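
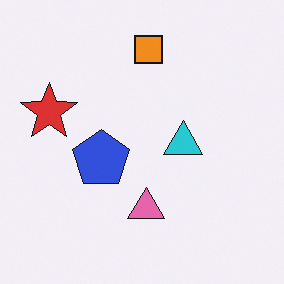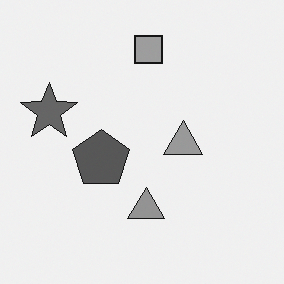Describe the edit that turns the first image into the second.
It was converted to grayscale.

All color is removed — every shape is now a shade of grey.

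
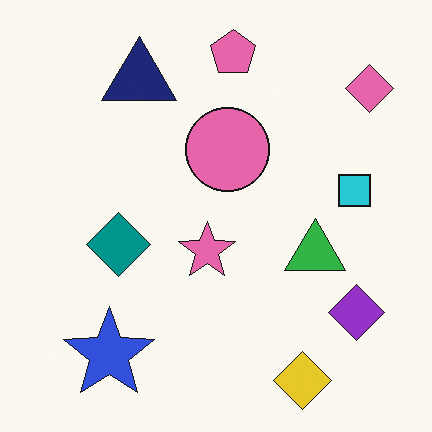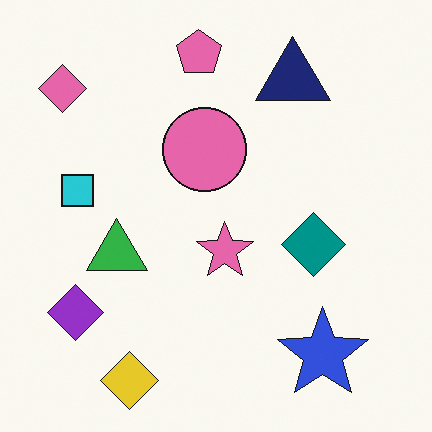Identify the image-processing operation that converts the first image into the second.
This is the original image flipped horizontally (left ↔ right).

The pink diamond is in the top-right of the first image and the top-left of the second — shapes on opposite sides of the vertical midline have swapped in a mirror flip.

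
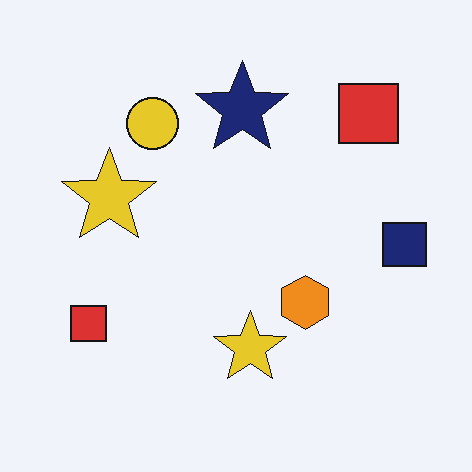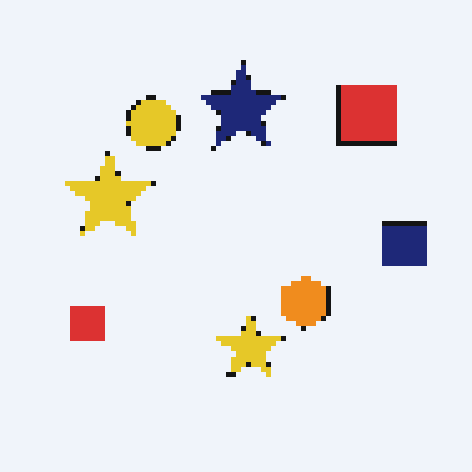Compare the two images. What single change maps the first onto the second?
This is the original image mildly pixelated.

Shapes are reduced to large square blocks; fine edges and outlines are lost — a downscale-then-upscale (mosaic) effect.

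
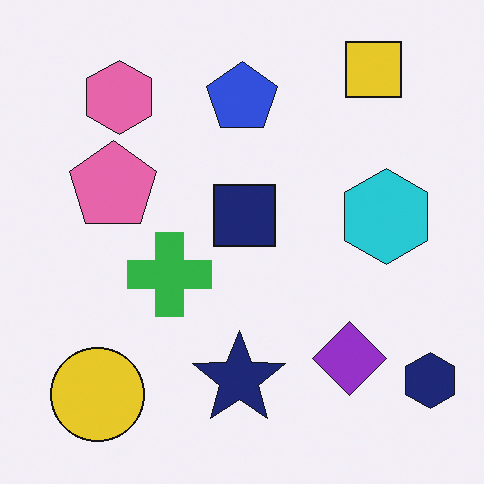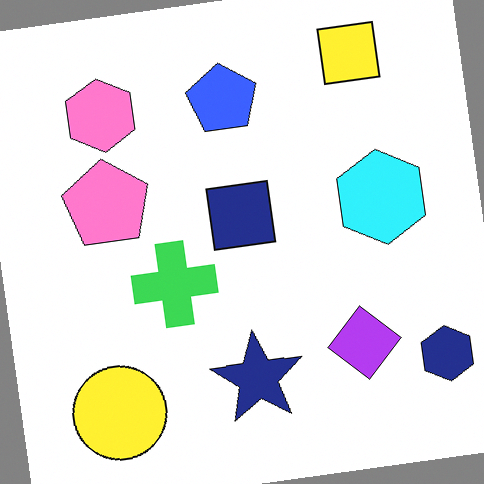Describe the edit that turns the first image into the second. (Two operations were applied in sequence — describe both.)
The second image is the first slightly brightened, then rotated counter-clockwise by a small amount.

Every pixel — background and shapes alike — is uniformly brightened. Every shape is tilted by the same angle and the image corners show triangular fill wedges — a whole-image rotation by a non-right angle.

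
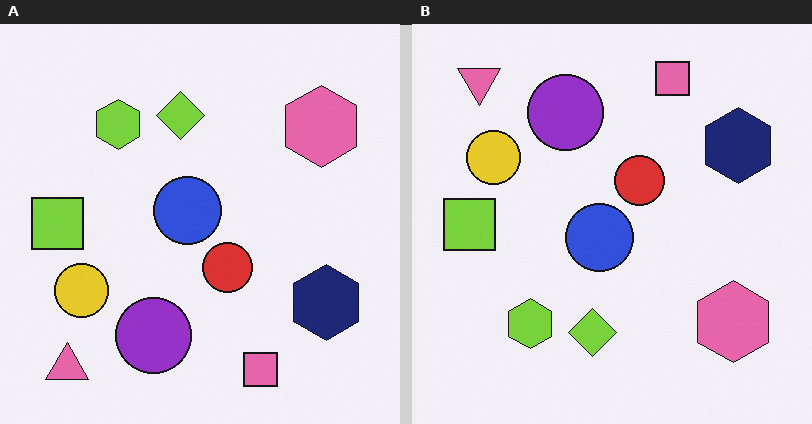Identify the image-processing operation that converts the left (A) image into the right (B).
The image was flipped vertically (top ↔ bottom).

The pink square is in the bottom of the left (A) image and the top of the right (B) — shapes on opposite sides of the horizontal midline have swapped in a mirror flip.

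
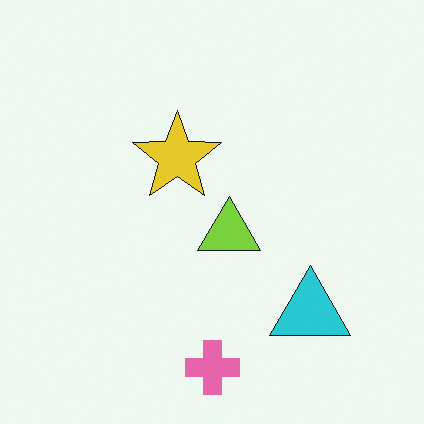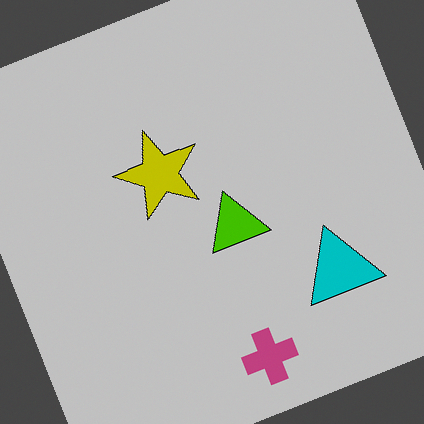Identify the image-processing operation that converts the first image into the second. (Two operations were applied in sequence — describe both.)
Heavily posterized to just a handful of flat colors, then rotated counter-clockwise by a moderate amount.

Each flat color has snapped to a coarser quantized level — most visibly, the near-white background has dropped to a flat grey. Every shape is tilted by the same angle and the image corners show triangular fill wedges — a whole-image rotation by a non-right angle.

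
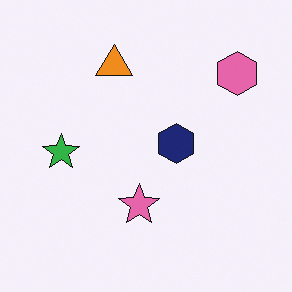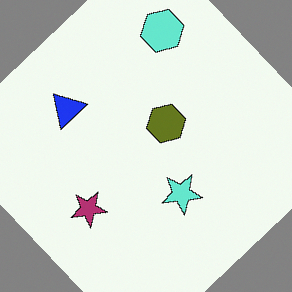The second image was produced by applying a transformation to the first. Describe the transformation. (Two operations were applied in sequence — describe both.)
This is the original image hue-shifted through roughly half the color wheel, then rotated counter-clockwise by a large amount — several tens of degrees.

Every shape's color has rotated by the same amount around the hue wheel — a uniform hue shift. Every shape is tilted by the same angle and the image corners show triangular fill wedges — a whole-image rotation by a non-right angle.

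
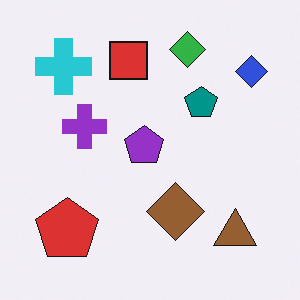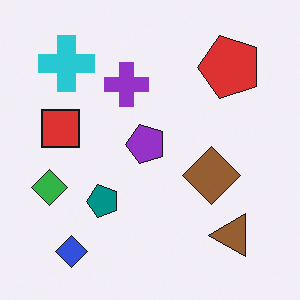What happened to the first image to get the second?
The second image is the first transposed (reflected across the top-left ↔ bottom-right diagonal).

Shapes have swapped their row and column positions — what was in the top-right is now in the bottom-left — a diagonal reflection.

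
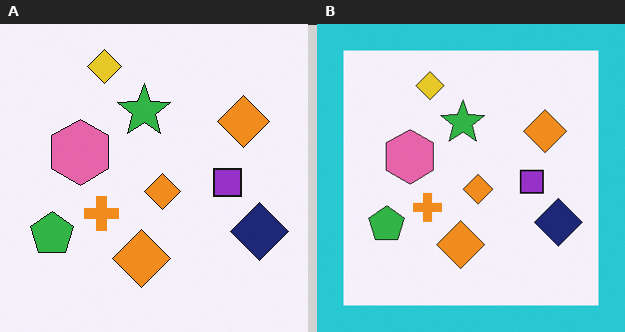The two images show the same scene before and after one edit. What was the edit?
This is the original image framed with a cyan border.

A solid cyan frame runs around the edge of the right (B) image, with the content slightly shrunk inside it.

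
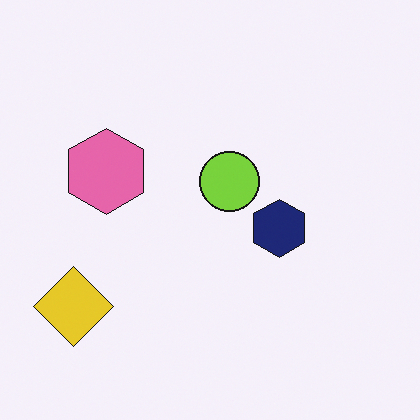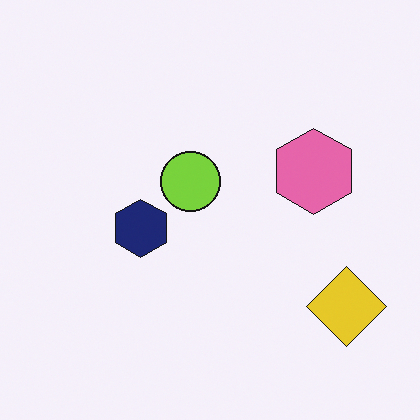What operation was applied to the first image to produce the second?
It was flipped horizontally (left ↔ right).

The yellow diamond is in the bottom-left of the first image and the bottom-right of the second — shapes on opposite sides of the vertical midline have swapped in a mirror flip.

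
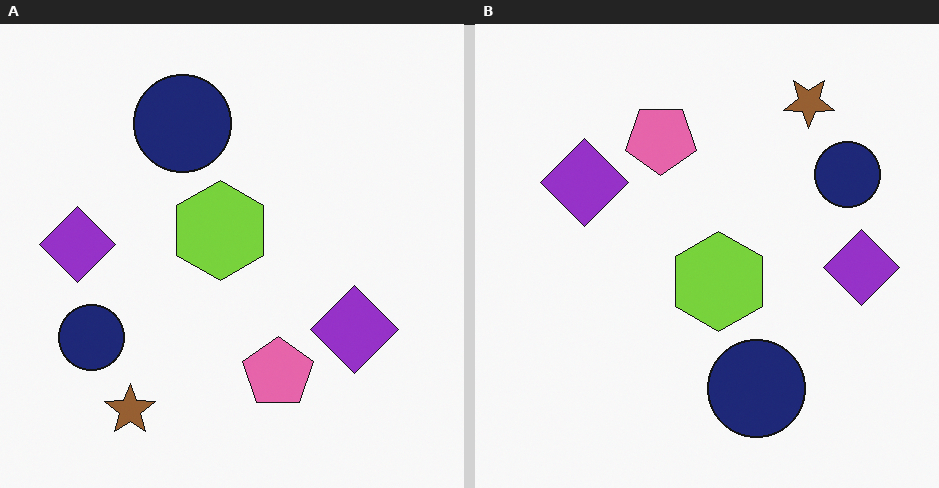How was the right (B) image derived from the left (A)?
The right (B) image is the left (A) rotated 180°.

The brown star sits in the bottom-left of the left (A) image and the top-right of the right (B) — consistent with a whole-image 180° rotation.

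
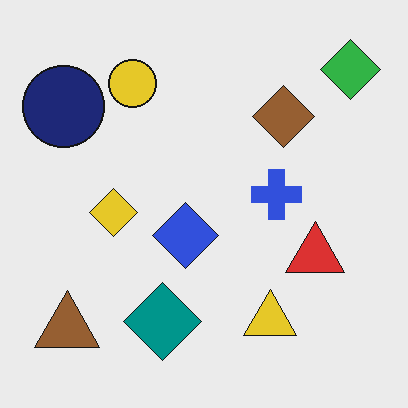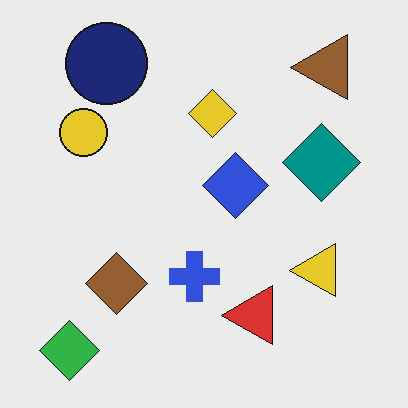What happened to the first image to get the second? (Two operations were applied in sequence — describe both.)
This is the original image JPEG-compressed with visible artifacts, then transposed (reflected across the top-left ↔ bottom-right diagonal).

Blocky 8×8 compression artifacts appear around shape edges and the flat background shows ringing — characteristic JPEG degradation. Shapes have swapped their row and column positions — what was in the top-right is now in the bottom-left — a diagonal reflection.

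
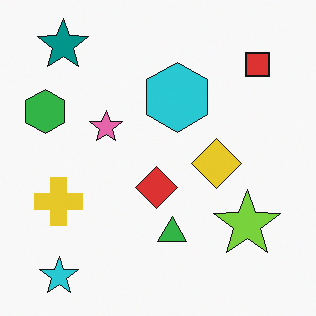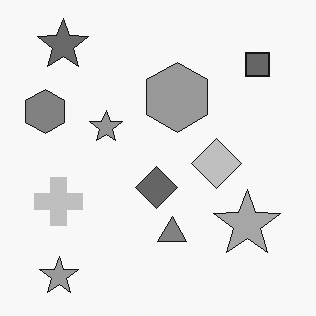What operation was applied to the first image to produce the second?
Converted to grayscale.

All color is removed — every shape is now a shade of grey.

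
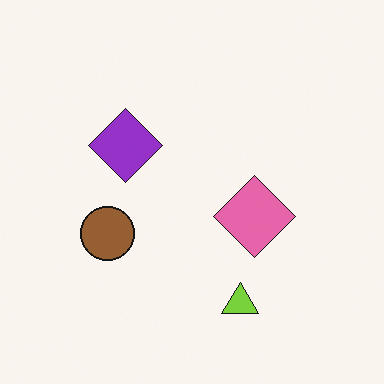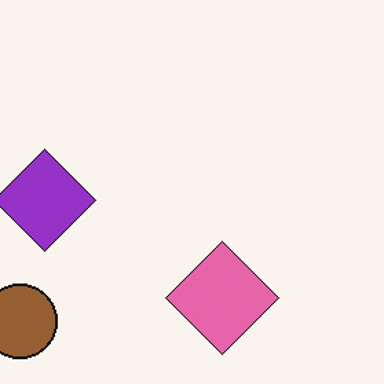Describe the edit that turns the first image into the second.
The transformation is: cropped slightly and scaled back up.

The visible shapes are larger and the field of view is narrower; shapes near the original edges may be partly or wholly outside the frame — a crop-and-rescale.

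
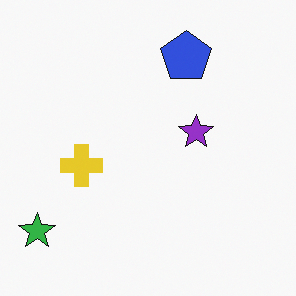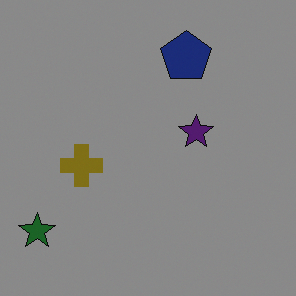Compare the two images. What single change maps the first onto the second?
The transformation is: darkened a lot.

Every pixel — background and shapes alike — is uniformly darkened.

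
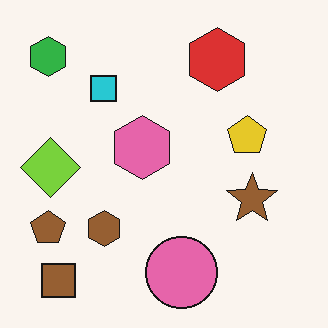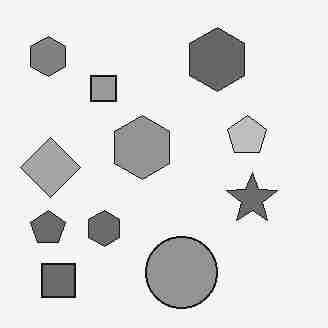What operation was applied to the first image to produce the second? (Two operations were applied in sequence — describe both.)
Converted to grayscale, then degraded with heavy JPEG compression.

All color is removed — every shape is now a shade of grey. Blocky 8×8 compression artifacts appear around shape edges and the flat background shows ringing — characteristic JPEG degradation.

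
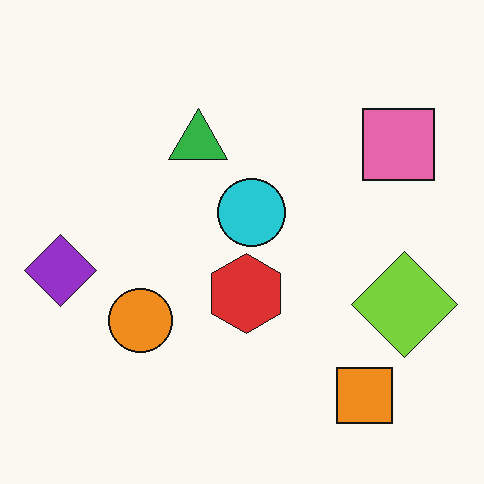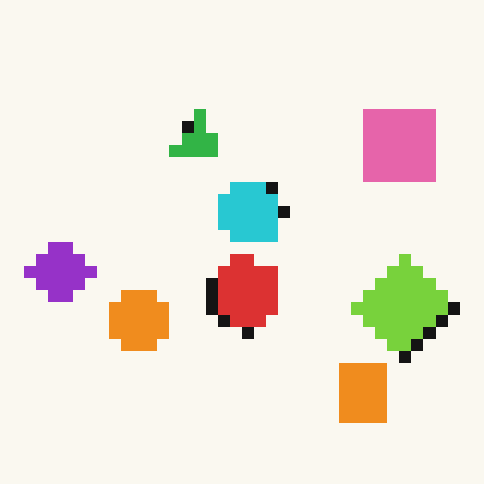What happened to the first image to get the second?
The image was coarsely pixelated.

Shapes are reduced to large square blocks; fine edges and outlines are lost — a downscale-then-upscale (mosaic) effect.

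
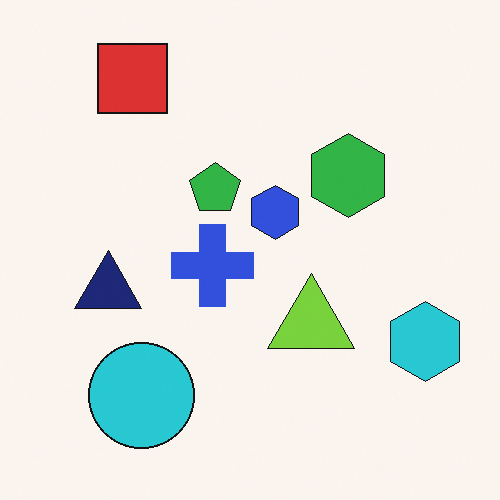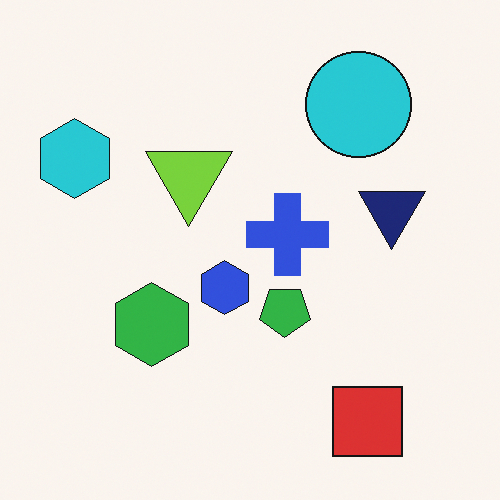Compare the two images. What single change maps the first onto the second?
The transformation is: rotated 180°.

The red square sits in the top-left of the first image and the bottom-right of the second — consistent with a whole-image 180° rotation.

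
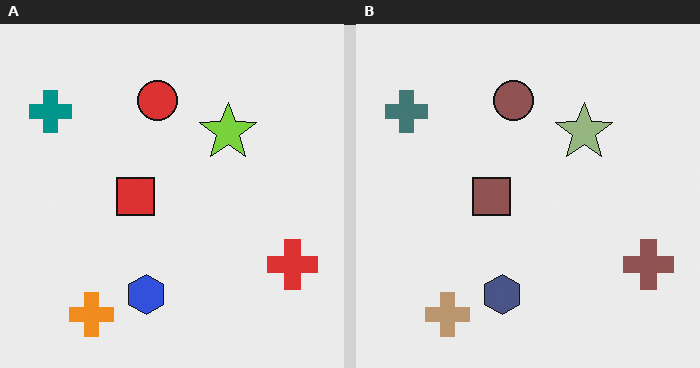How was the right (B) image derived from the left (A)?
Made much more muted (saturation change).

All colors are more muted and greyish — a global saturation change.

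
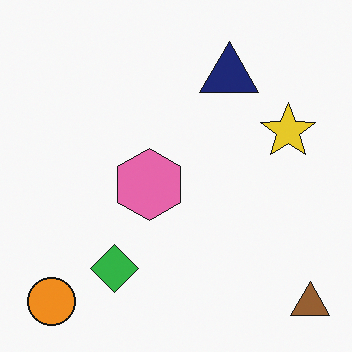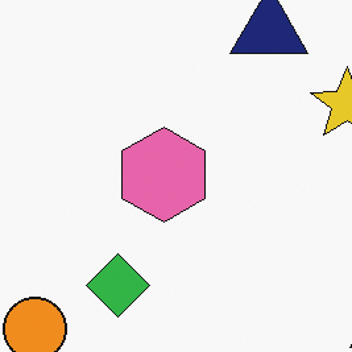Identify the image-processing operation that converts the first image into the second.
It was cropped slightly and scaled back up.

The visible shapes are larger and the field of view is narrower; shapes near the original edges may be partly or wholly outside the frame — a crop-and-rescale.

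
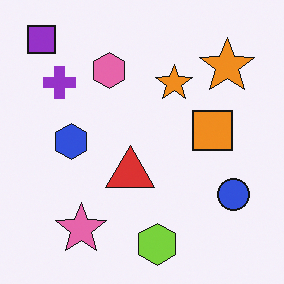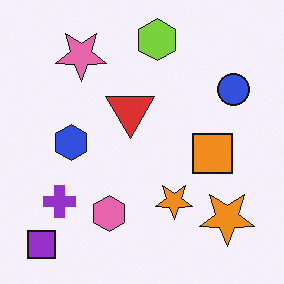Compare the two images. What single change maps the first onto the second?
The transformation is: flipped vertically (top ↔ bottom).

The purple square is in the top-left of the first image and the bottom-left of the second — shapes on opposite sides of the horizontal midline have swapped in a mirror flip.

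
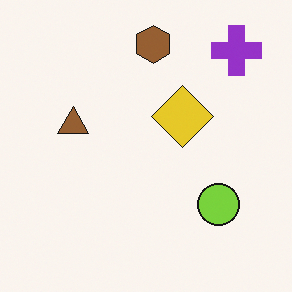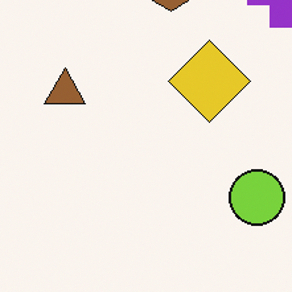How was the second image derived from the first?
This is the original image cropped to a modestly smaller region and rescaled.

The visible shapes are larger and the field of view is narrower; shapes near the original edges may be partly or wholly outside the frame — a crop-and-rescale.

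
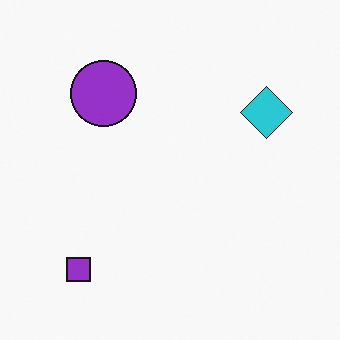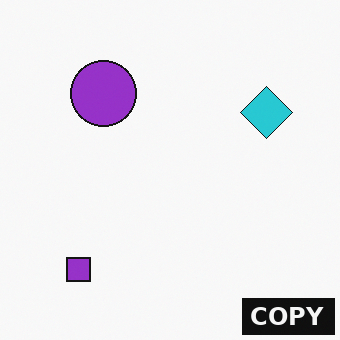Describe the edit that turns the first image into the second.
The second image is the first watermarked with the text "COPY" in the lower-right corner.

A dark label reading "COPY" appears in the lower-right corner.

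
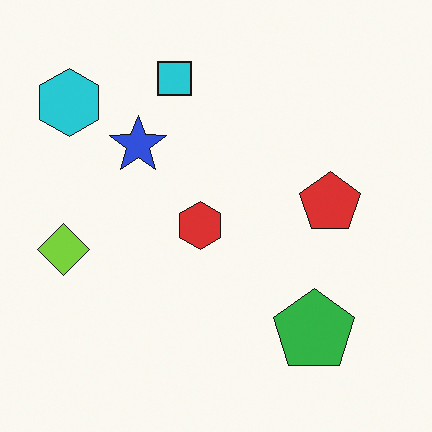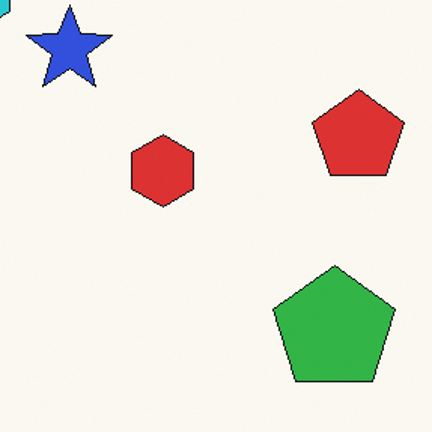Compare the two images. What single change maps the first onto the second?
It was cropped to a modestly smaller region and rescaled.

The visible shapes are larger and the field of view is narrower; shapes near the original edges may be partly or wholly outside the frame — a crop-and-rescale.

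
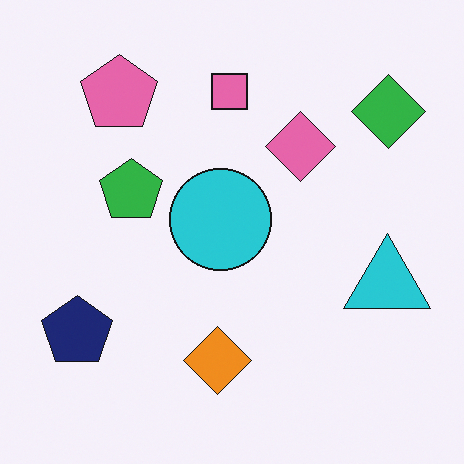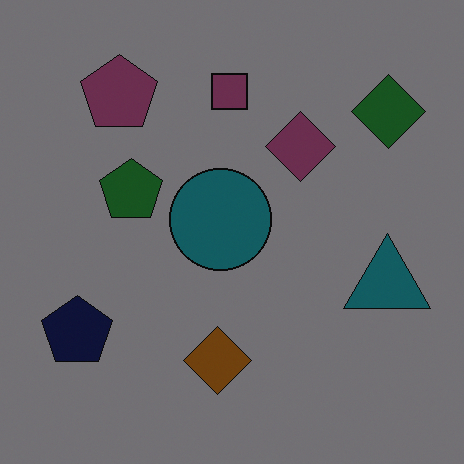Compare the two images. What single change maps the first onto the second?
This is the original image substantially darkened.

Every pixel — background and shapes alike — is uniformly darkened.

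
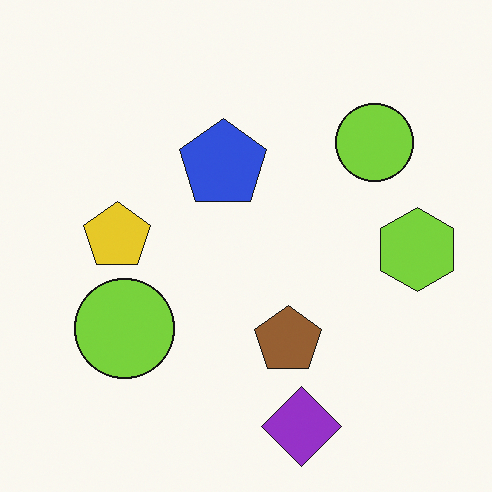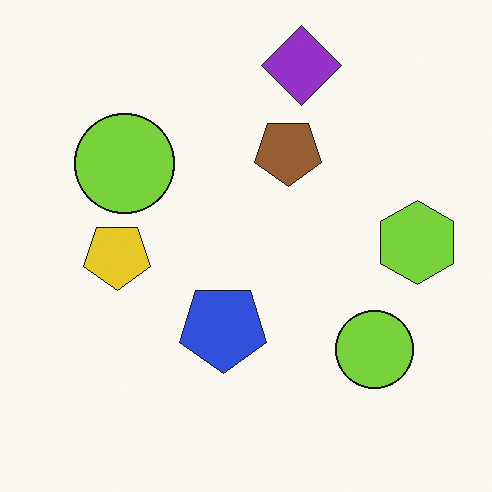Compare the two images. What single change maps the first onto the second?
It was flipped vertically (top ↔ bottom).

The purple diamond is in the bottom of the first image and the top of the second — shapes on opposite sides of the horizontal midline have swapped in a mirror flip.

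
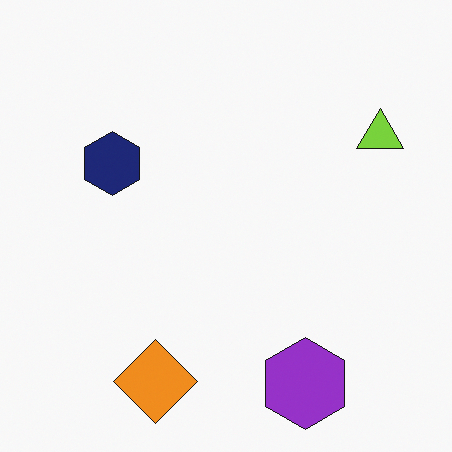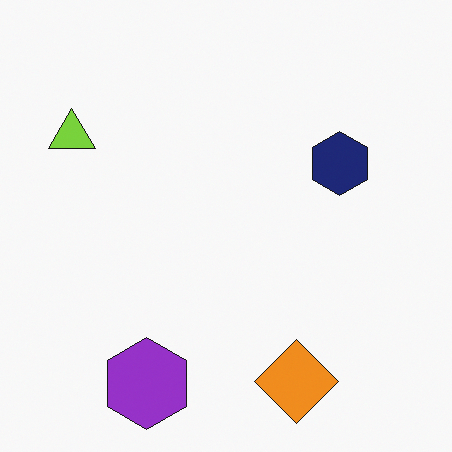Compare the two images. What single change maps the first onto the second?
This is the original image flipped horizontally (left ↔ right).

The lime triangle is in the top-right of the first image and the top-left of the second — shapes on opposite sides of the vertical midline have swapped in a mirror flip.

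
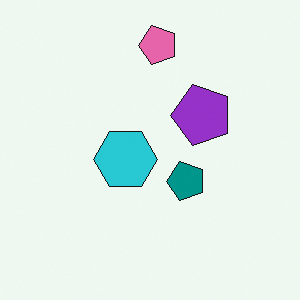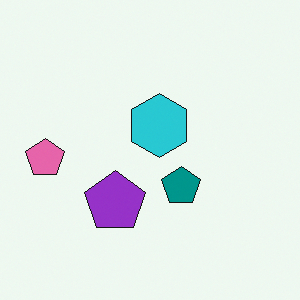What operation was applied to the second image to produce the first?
This is the original image transposed (reflected across the top-left ↔ bottom-right diagonal).

Shapes have swapped their row and column positions — what was in the top-right is now in the bottom-left — a diagonal reflection.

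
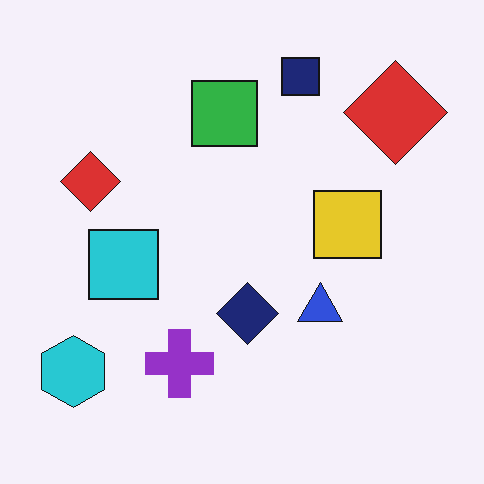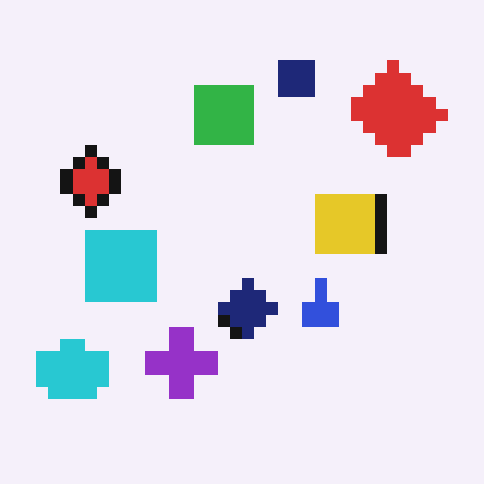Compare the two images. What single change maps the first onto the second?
This is the original image heavily pixelated into large blocks.

Shapes are reduced to large square blocks; fine edges and outlines are lost — a downscale-then-upscale (mosaic) effect.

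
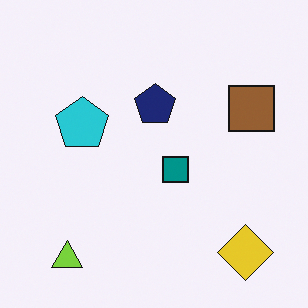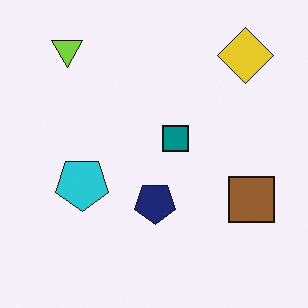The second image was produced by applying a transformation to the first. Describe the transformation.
It was flipped vertically (top ↔ bottom).

The lime triangle is in the bottom-left of the first image and the top-left of the second — shapes on opposite sides of the horizontal midline have swapped in a mirror flip.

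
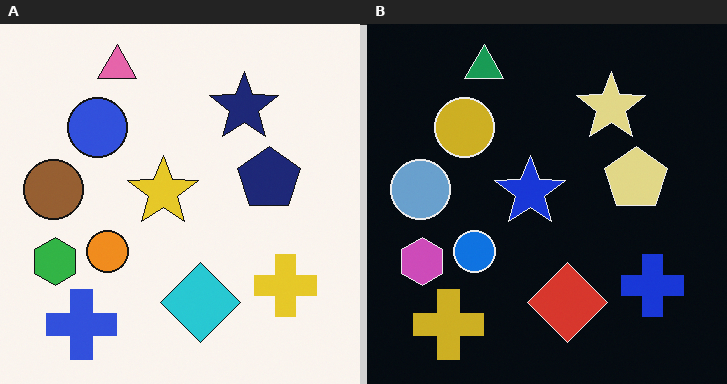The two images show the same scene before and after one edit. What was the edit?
This is the original image color-inverted (negative).

The light background has become dark and every shape's color is its complement — a photographic negative.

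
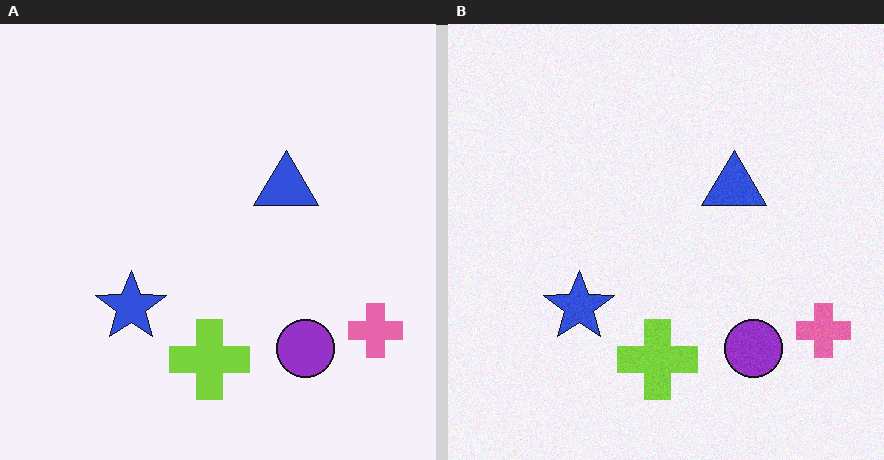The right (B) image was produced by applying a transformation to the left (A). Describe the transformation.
The right (B) image is the left (A) degraded with subtle gaussian noise.

Random speckle covers the whole image, including the flat background.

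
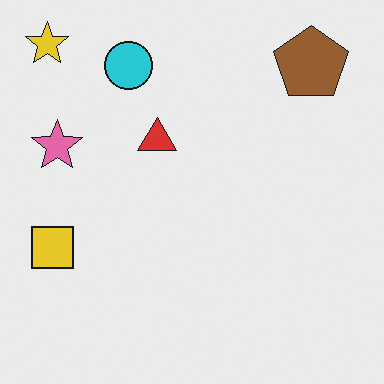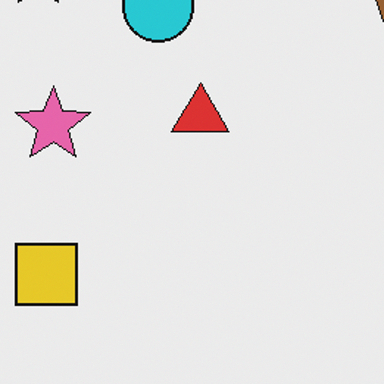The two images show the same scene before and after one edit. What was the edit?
This is the original image cropped to a modestly smaller region and rescaled.

The visible shapes are larger and the field of view is narrower; shapes near the original edges may be partly or wholly outside the frame — a crop-and-rescale.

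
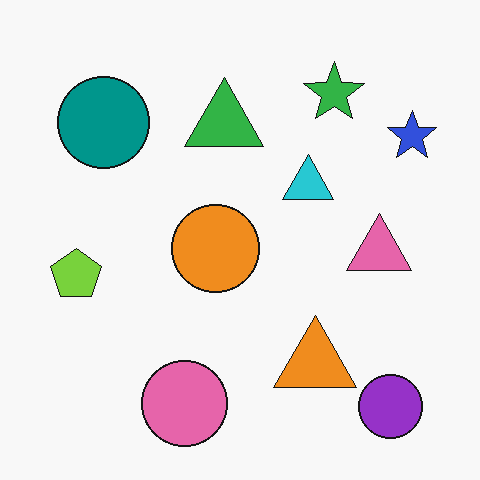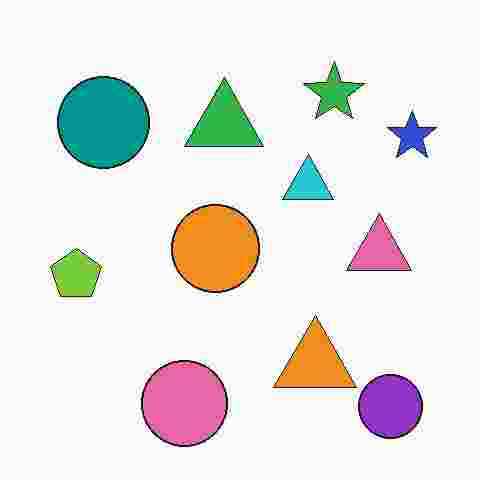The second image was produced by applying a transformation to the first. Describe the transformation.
Degraded with heavy JPEG compression.

Blocky 8×8 compression artifacts appear around shape edges and the flat background shows ringing — characteristic JPEG degradation.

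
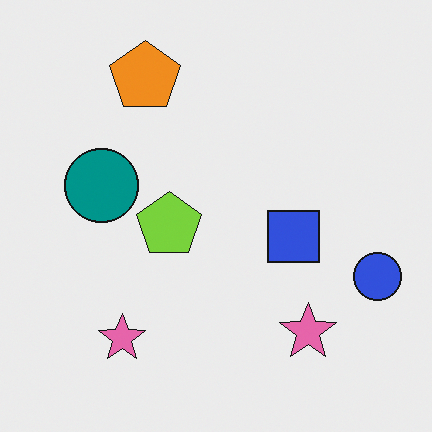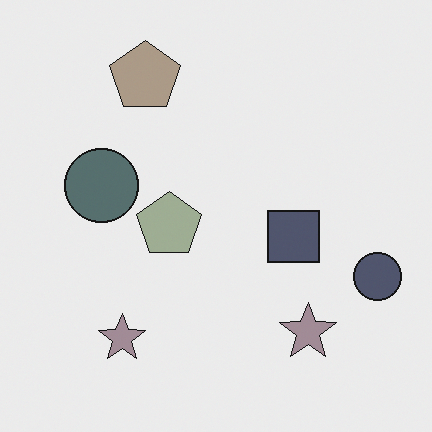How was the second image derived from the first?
It was made much more muted (saturation change).

All colors are more muted and greyish — a global saturation change.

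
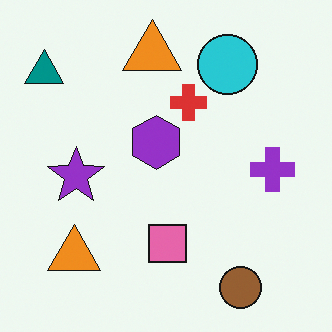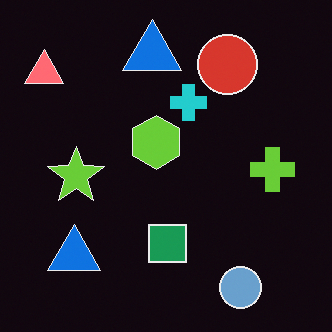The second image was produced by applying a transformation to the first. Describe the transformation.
The second image is the first color-inverted (negative).

The light background has become dark and every shape's color is its complement — a photographic negative.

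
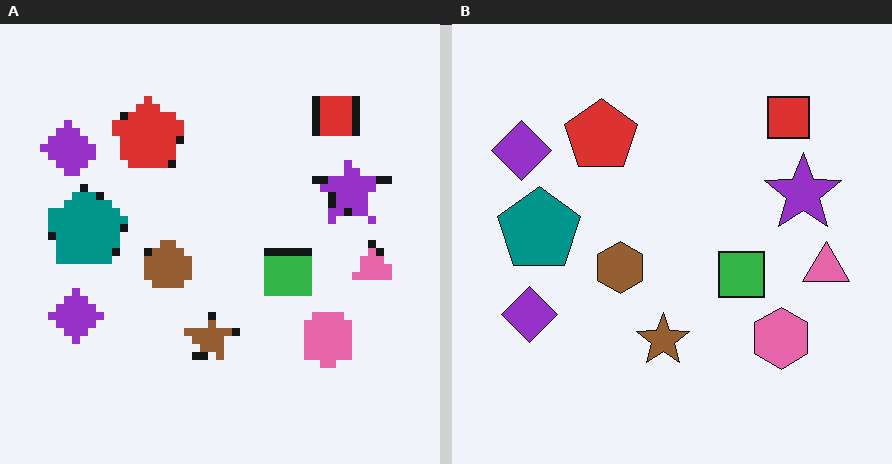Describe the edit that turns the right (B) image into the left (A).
The image was pixelated into visible square blocks.

Shapes are reduced to large square blocks; fine edges and outlines are lost — a downscale-then-upscale (mosaic) effect.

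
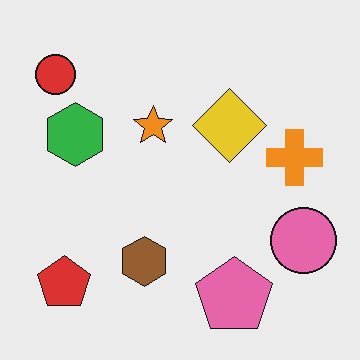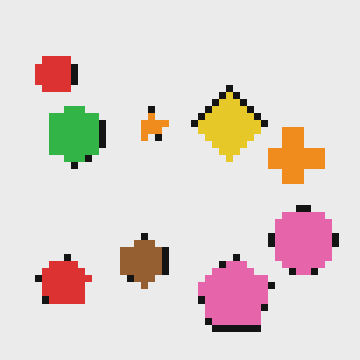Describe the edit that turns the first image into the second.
The transformation is: moderately pixelated.

Shapes are reduced to large square blocks; fine edges and outlines are lost — a downscale-then-upscale (mosaic) effect.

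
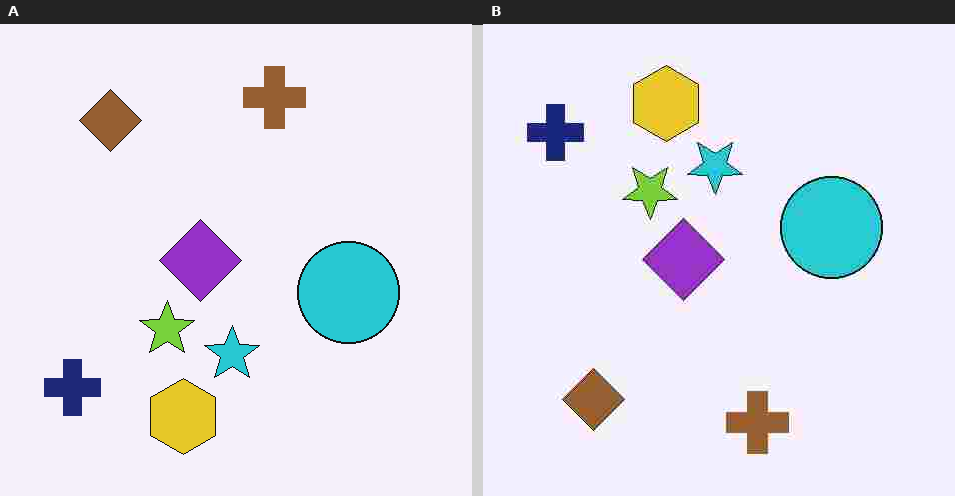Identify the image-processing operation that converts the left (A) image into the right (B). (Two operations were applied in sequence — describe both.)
The image was flipped vertically (top ↔ bottom), then heavily JPEG-compressed with obvious blocking artifacts.

The brown cross is in the top of the left (A) image and the bottom of the right (B) — shapes on opposite sides of the horizontal midline have swapped in a mirror flip. Blocky 8×8 compression artifacts appear around shape edges and the flat background shows ringing — characteristic JPEG degradation.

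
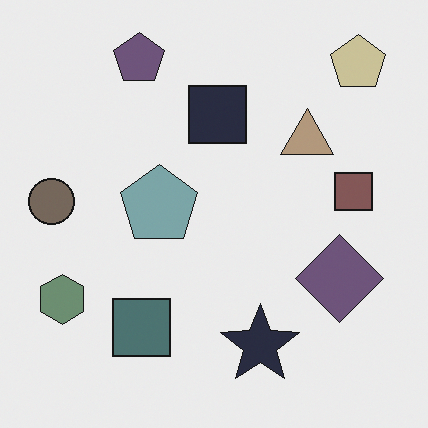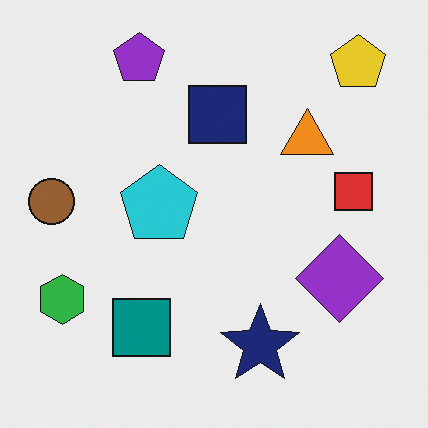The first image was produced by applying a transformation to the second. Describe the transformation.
It was made much more muted (saturation change).

All colors are more muted and greyish — a global saturation change.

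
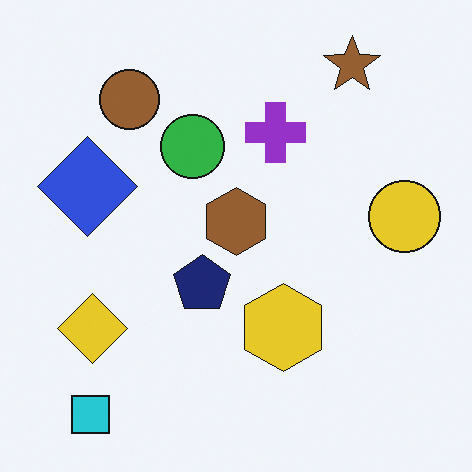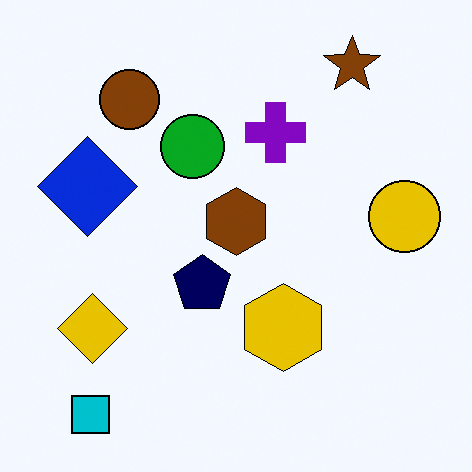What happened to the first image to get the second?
The second image is the first given slightly increased contrast.

Tones are pushed away from mid-grey across the whole image — a global contrast change.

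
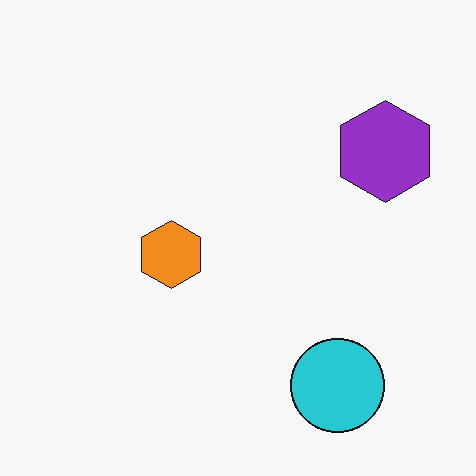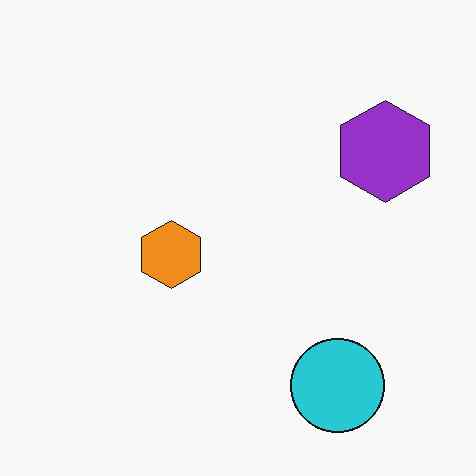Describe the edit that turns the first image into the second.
The second image is the first given moderate JPEG compression.

Blocky 8×8 compression artifacts appear around shape edges and the flat background shows ringing — characteristic JPEG degradation.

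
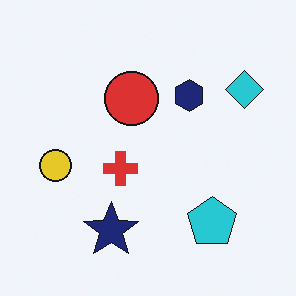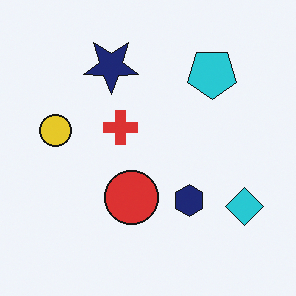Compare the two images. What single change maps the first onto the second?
The transformation is: flipped vertically (top ↔ bottom).

The navy star is in the bottom of the first image and the top of the second — shapes on opposite sides of the horizontal midline have swapped in a mirror flip.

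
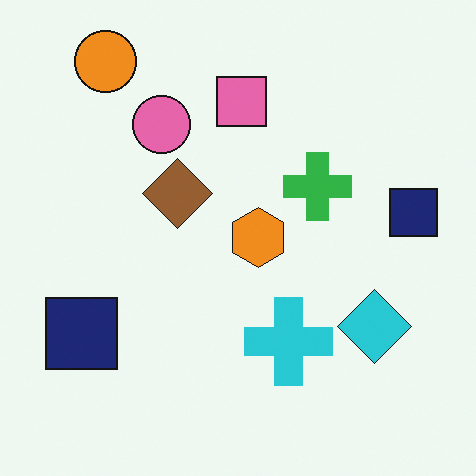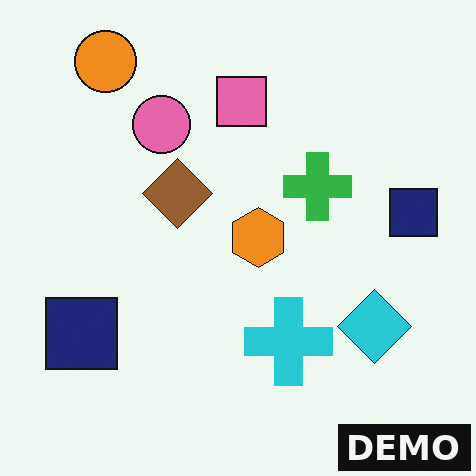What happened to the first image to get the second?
It was watermarked with the text "DEMO" in the lower-right corner.

A dark label reading "DEMO" appears in the lower-right corner.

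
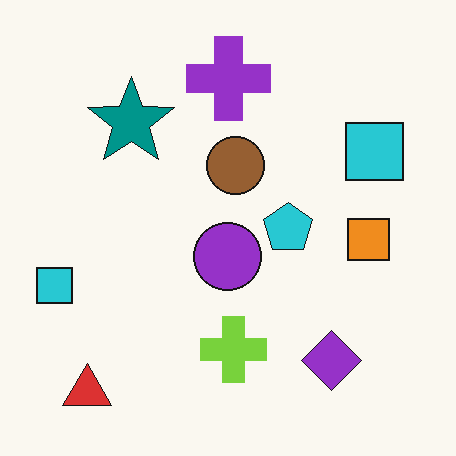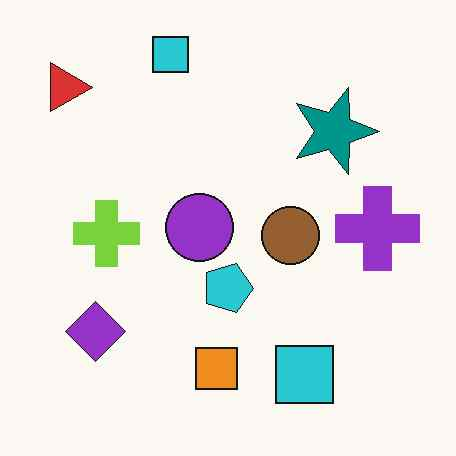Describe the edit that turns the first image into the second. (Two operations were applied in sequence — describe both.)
It was rotated 90° clockwise, then JPEG-compressed with visible artifacts.

The red triangle sits in the bottom-left of the first image and the top-left of the second — consistent with a whole-image 90° clockwise rotation. Blocky 8×8 compression artifacts appear around shape edges and the flat background shows ringing — characteristic JPEG degradation.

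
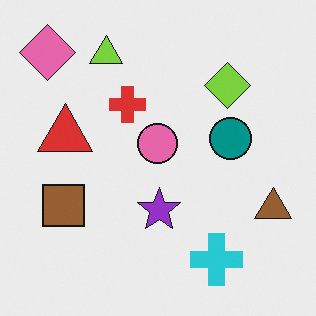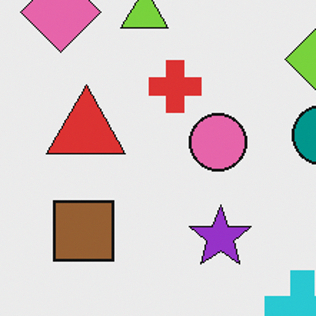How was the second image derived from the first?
The second image is the first cropped slightly and scaled back up.

The visible shapes are larger and the field of view is narrower; shapes near the original edges may be partly or wholly outside the frame — a crop-and-rescale.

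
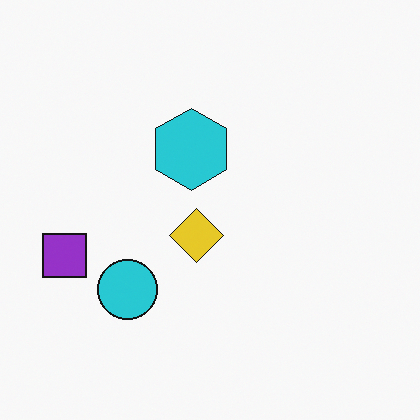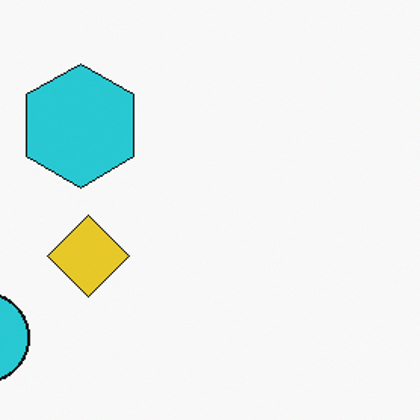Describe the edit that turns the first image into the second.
This is the original image cropped slightly and scaled back up.

The visible shapes are larger and the field of view is narrower; shapes near the original edges may be partly or wholly outside the frame — a crop-and-rescale.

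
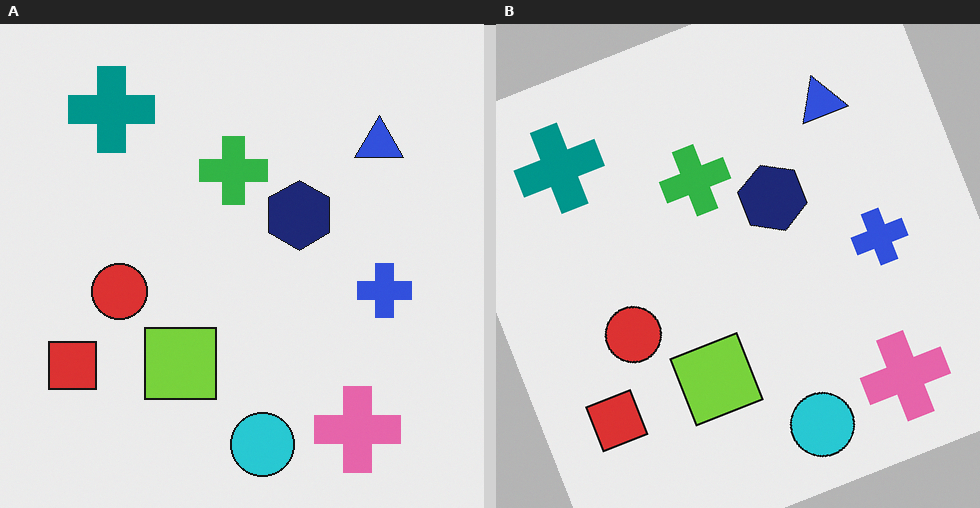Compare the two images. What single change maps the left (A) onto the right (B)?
This is the original image rotated counter-clockwise by a clearly visible amount.

Every shape is tilted by the same angle and the image corners show triangular fill wedges — a whole-image rotation by a non-right angle.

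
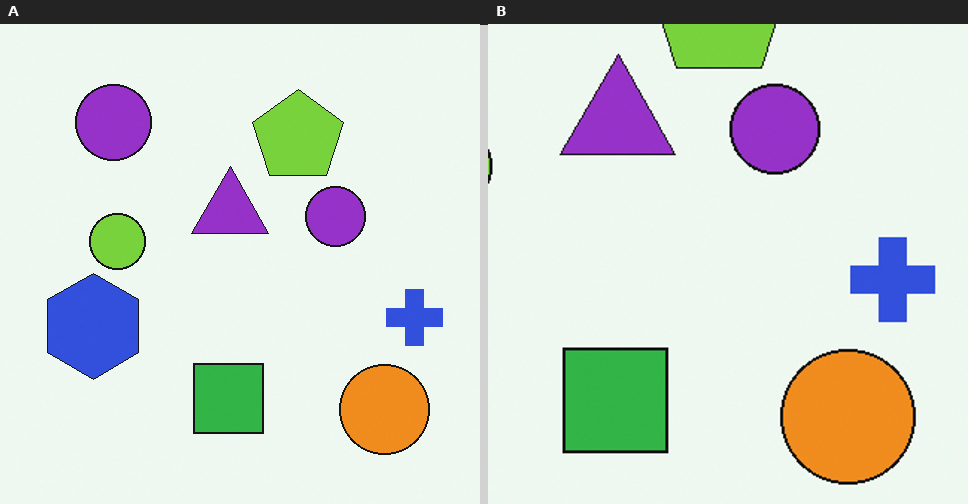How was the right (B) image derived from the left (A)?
The image was cropped slightly and scaled back up.

The visible shapes are larger and the field of view is narrower; shapes near the original edges may be partly or wholly outside the frame — a crop-and-rescale.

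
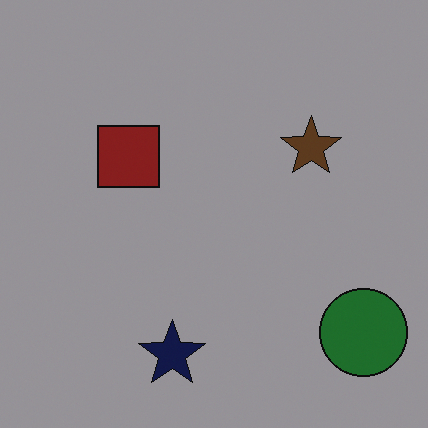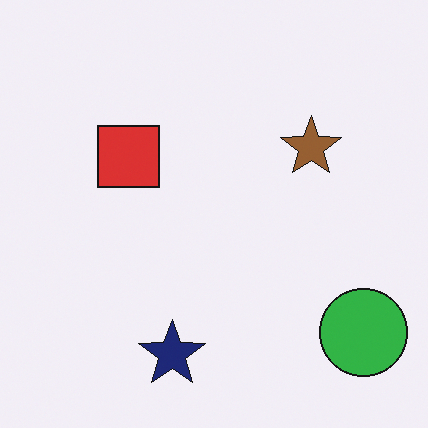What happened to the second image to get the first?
The image was darkened a lot.

Every pixel — background and shapes alike — is uniformly darkened.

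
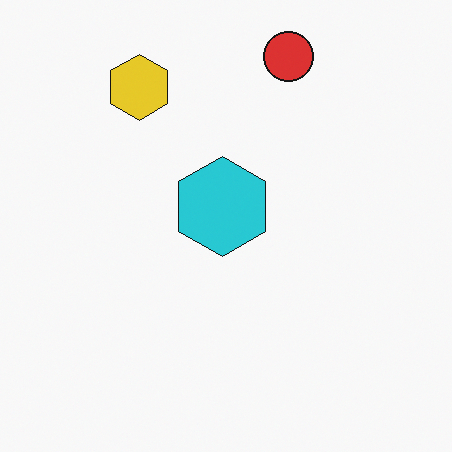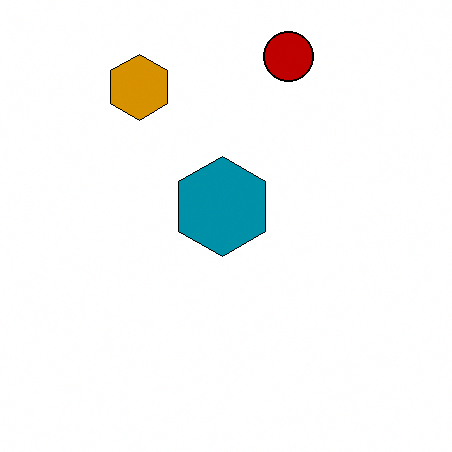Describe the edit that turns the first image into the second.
It was boosted in contrast.

Tones are pushed away from mid-grey across the whole image — a global contrast change.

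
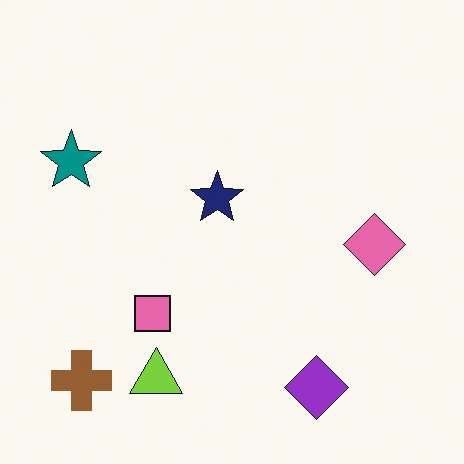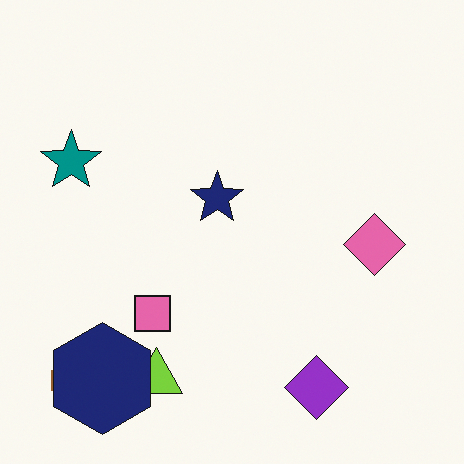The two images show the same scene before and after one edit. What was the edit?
This is the original image overlaid with an additional navy hexagon.

A navy hexagon appears in the second image that is absent from the first.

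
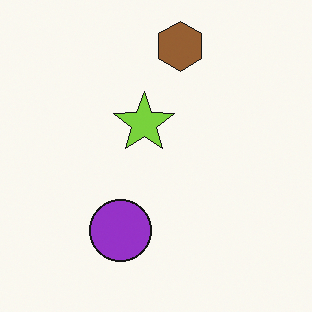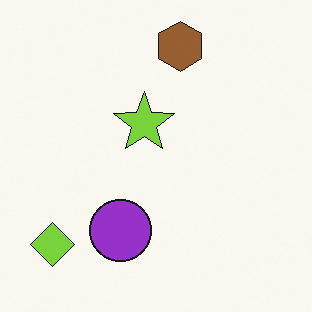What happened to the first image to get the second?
The transformation is: overlaid with an additional lime diamond.

A lime diamond appears in the second image that is absent from the first.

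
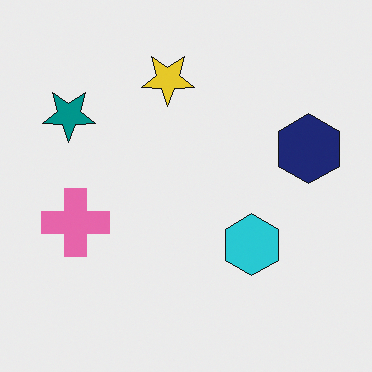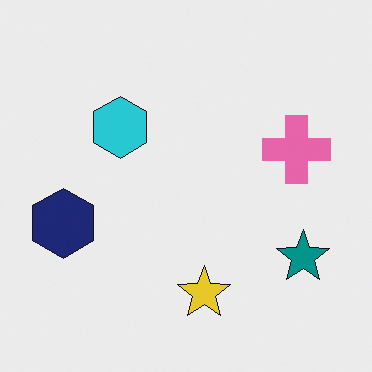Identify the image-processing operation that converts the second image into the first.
This is the original image rotated 180°.

The teal star sits in the bottom-right of the second image and the top-left of the first — consistent with a whole-image 180° rotation.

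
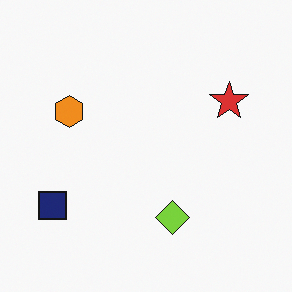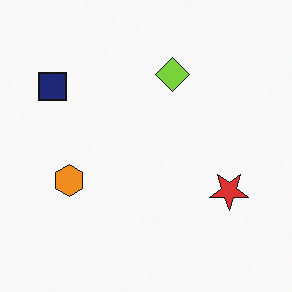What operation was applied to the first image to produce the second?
This is the original image flipped vertically (top ↔ bottom).

The lime diamond is in the bottom of the first image and the top of the second — shapes on opposite sides of the horizontal midline have swapped in a mirror flip.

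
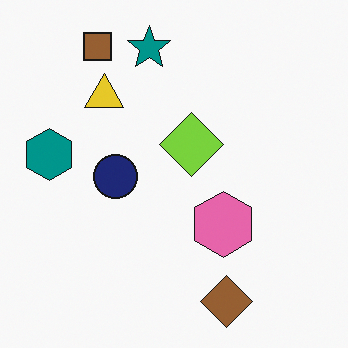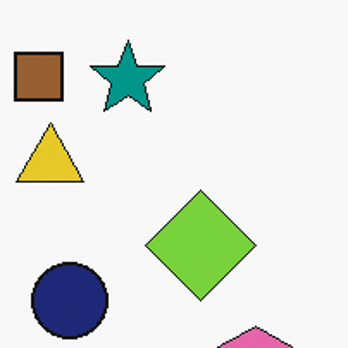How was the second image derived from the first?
The transformation is: cropped tightly and scaled back up.

The visible shapes are larger and the field of view is narrower; shapes near the original edges may be partly or wholly outside the frame — a crop-and-rescale.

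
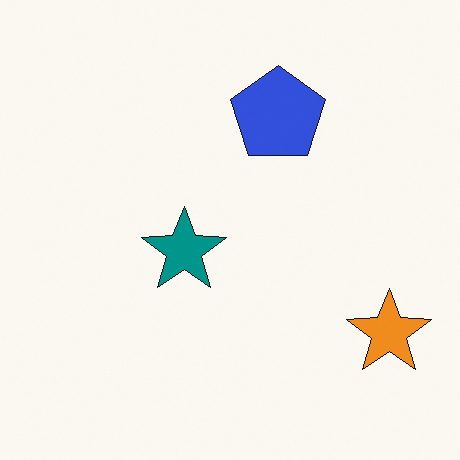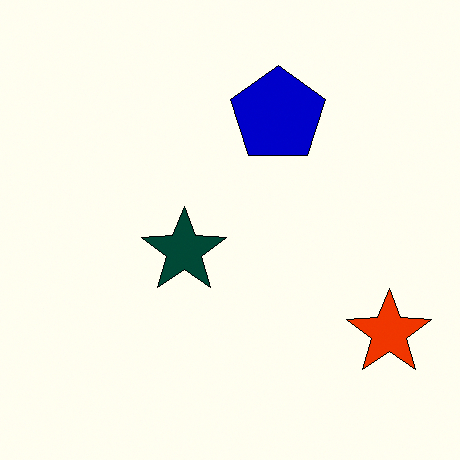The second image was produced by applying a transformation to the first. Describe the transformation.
The second image is the first boosted in contrast.

Tones are pushed away from mid-grey across the whole image — a global contrast change.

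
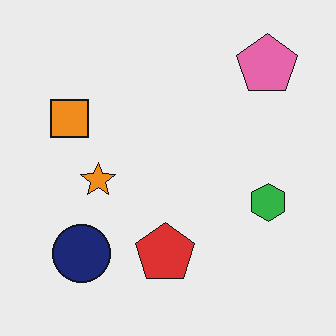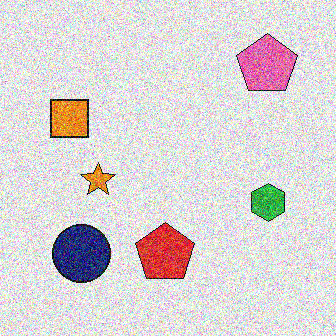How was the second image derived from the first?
The second image is the first degraded with strong gaussian noise.

Random speckle covers the whole image, including the flat background.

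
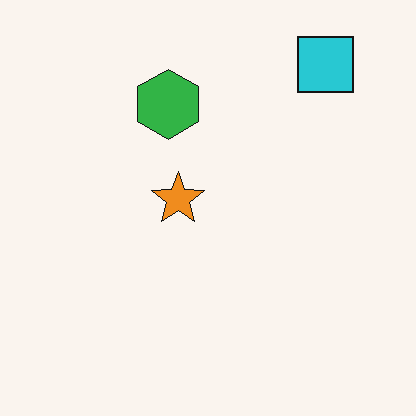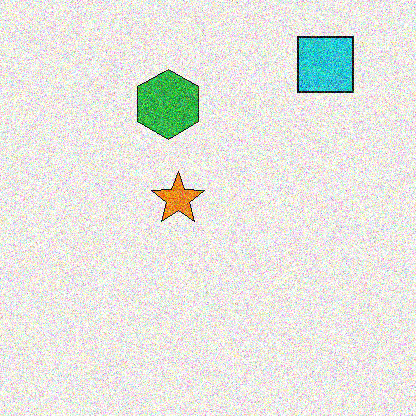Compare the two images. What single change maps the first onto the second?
Degraded with a thick layer of grain.

Random speckle covers the whole image, including the flat background.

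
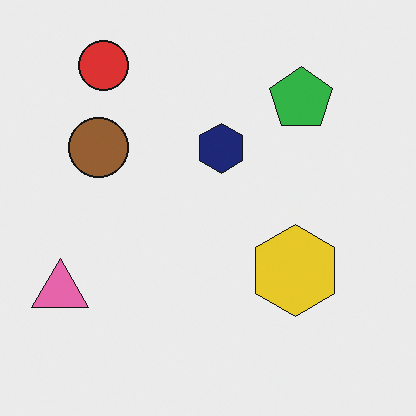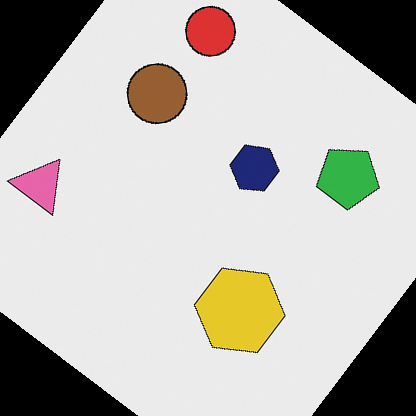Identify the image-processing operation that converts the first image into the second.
The second image is the first rotated clockwise by a large amount — several tens of degrees.

Every shape is tilted by the same angle and the image corners show triangular fill wedges — a whole-image rotation by a non-right angle.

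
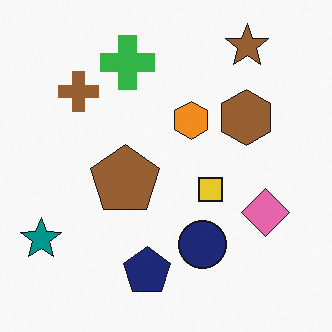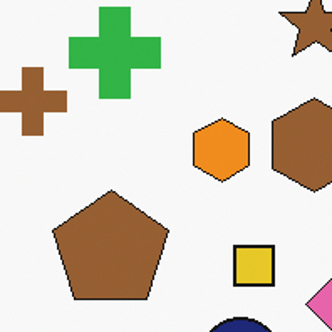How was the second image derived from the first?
This is the original image cropped to a noticeably smaller region and rescaled.

The visible shapes are larger and the field of view is narrower; shapes near the original edges may be partly or wholly outside the frame — a crop-and-rescale.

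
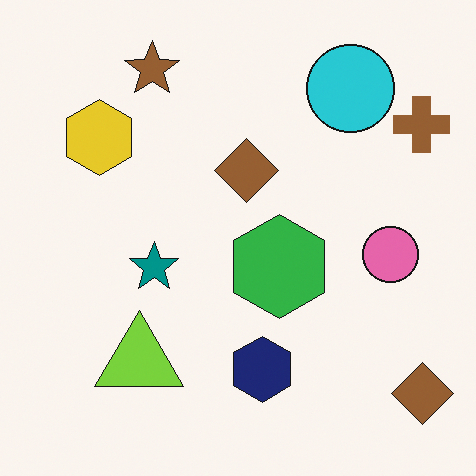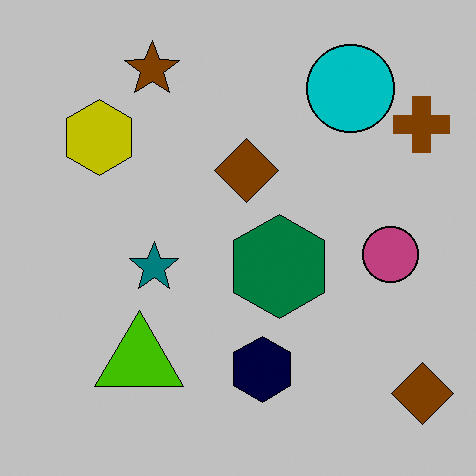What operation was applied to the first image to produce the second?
The transformation is: aggressively posterized.

Each flat color has snapped to a coarser quantized level — most visibly, the near-white background has dropped to a flat grey.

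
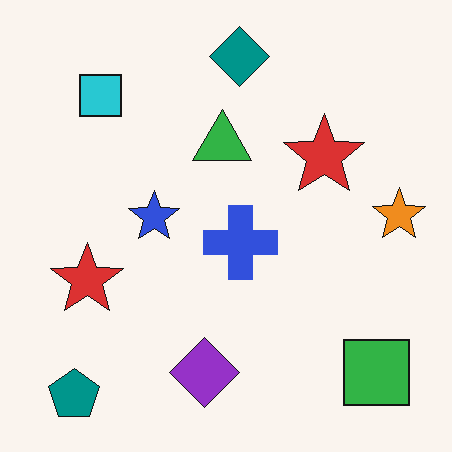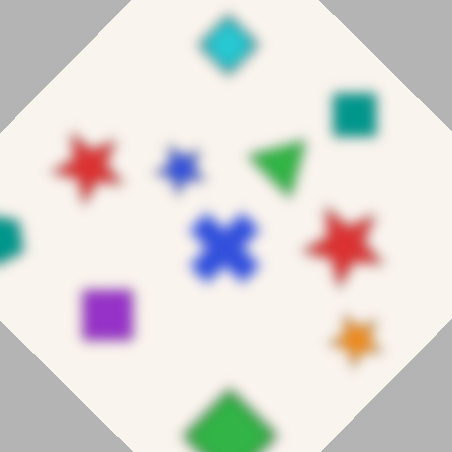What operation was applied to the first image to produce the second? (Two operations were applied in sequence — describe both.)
The transformation is: heavily blurred, then rotated clockwise by a large amount — several tens of degrees.

Shape edges and outlines are uniformly softened across the whole image. Every shape is tilted by the same angle and the image corners show triangular fill wedges — a whole-image rotation by a non-right angle.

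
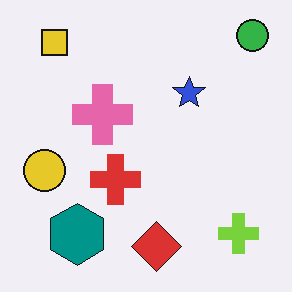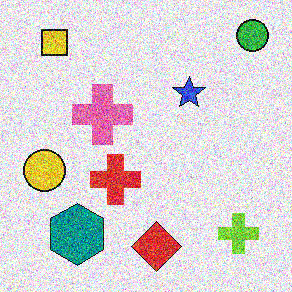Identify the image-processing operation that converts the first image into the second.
Degraded with strong gaussian noise.

Random speckle covers the whole image, including the flat background.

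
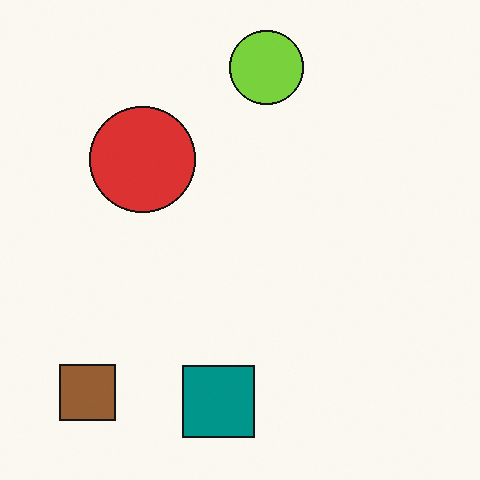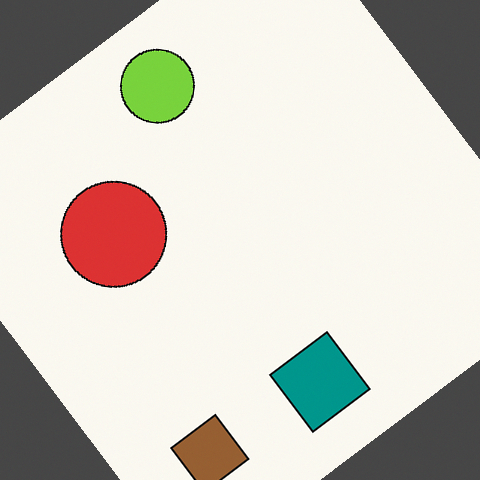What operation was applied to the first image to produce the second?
The image was rotated counter-clockwise by a large amount — several tens of degrees.

Every shape is tilted by the same angle and the image corners show triangular fill wedges — a whole-image rotation by a non-right angle.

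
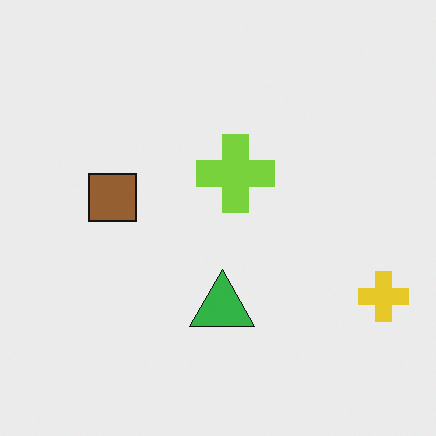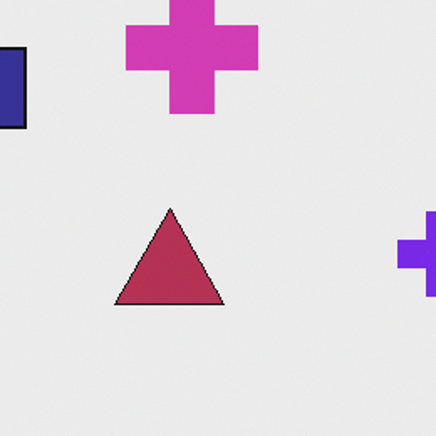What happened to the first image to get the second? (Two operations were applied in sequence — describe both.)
The second image is the first cropped tightly and scaled back up, then hue-shifted by a large amount.

The visible shapes are larger and the field of view is narrower; shapes near the original edges may be partly or wholly outside the frame — a crop-and-rescale. Every shape's color has rotated by the same amount around the hue wheel — a uniform hue shift.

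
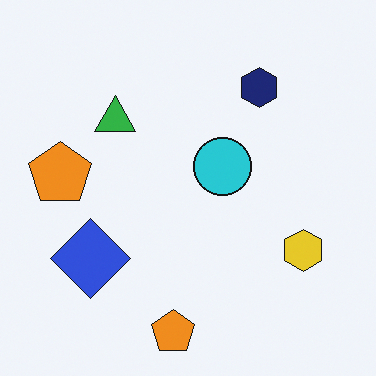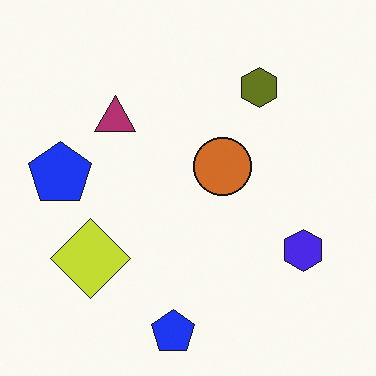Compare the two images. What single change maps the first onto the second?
This is the original image hue-shifted by a large amount.

Every shape's color has rotated by the same amount around the hue wheel — a uniform hue shift.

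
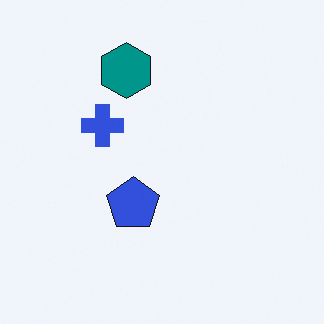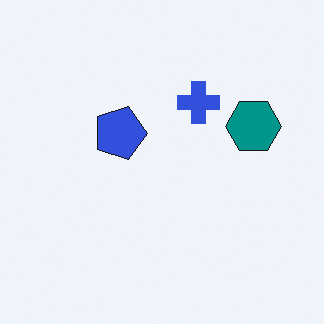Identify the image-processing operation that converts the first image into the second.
It was rotated 90° clockwise.

The teal hexagon sits in the top of the first image and the right of the second — consistent with a whole-image 90° clockwise rotation.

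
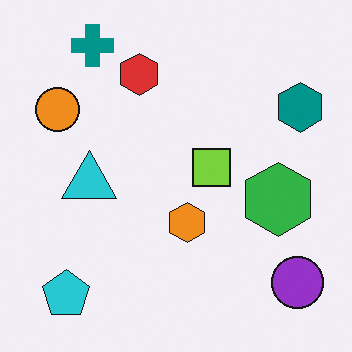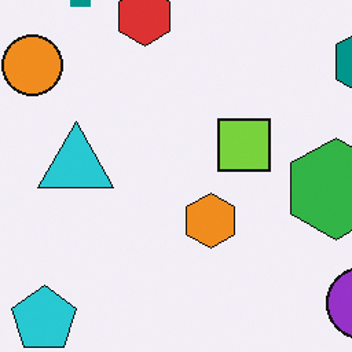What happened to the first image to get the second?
The transformation is: cropped to a modestly smaller region and rescaled.

The visible shapes are larger and the field of view is narrower; shapes near the original edges may be partly or wholly outside the frame — a crop-and-rescale.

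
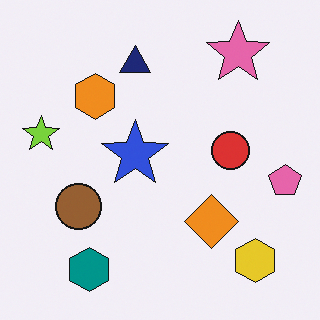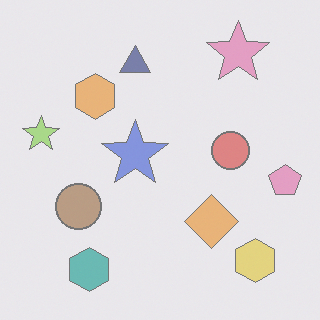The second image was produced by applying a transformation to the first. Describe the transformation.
The image was given much lower contrast.

Tones are pushed toward mid-grey across the whole image — a global contrast change.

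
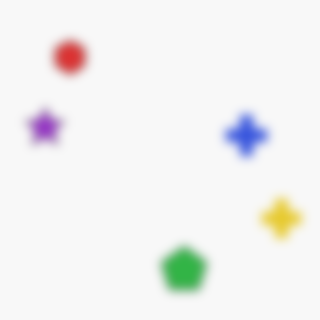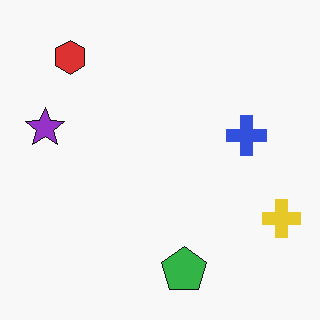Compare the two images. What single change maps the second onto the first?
This is the original image strongly gaussian-blurred.

Shape edges and outlines are uniformly softened across the whole image.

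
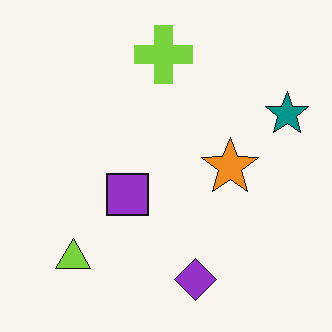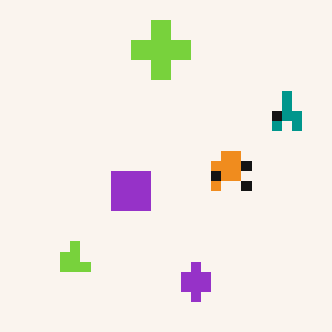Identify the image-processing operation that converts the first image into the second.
This is the original image coarsely pixelated.

Shapes are reduced to large square blocks; fine edges and outlines are lost — a downscale-then-upscale (mosaic) effect.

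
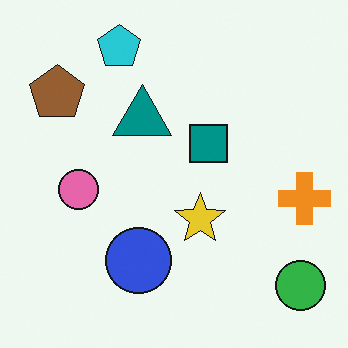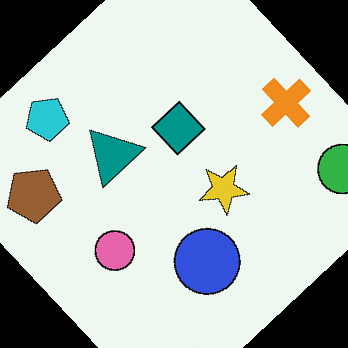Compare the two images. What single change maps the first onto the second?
The second image is the first rotated counter-clockwise by a large amount — several tens of degrees.

Every shape is tilted by the same angle and the image corners show triangular fill wedges — a whole-image rotation by a non-right angle.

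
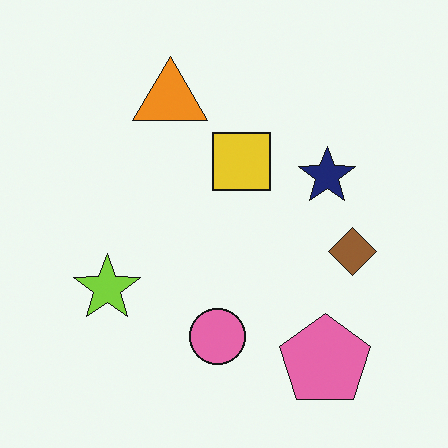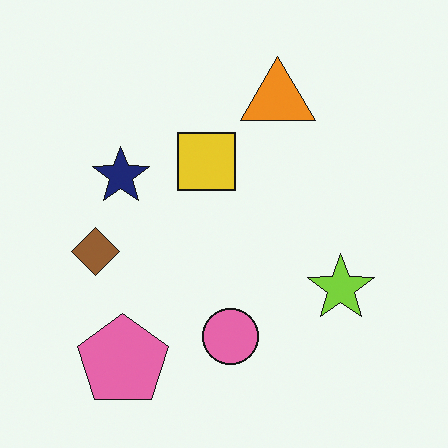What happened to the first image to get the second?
The second image is the first flipped horizontally (left ↔ right).

The brown diamond is in the right of the first image and the left of the second — shapes on opposite sides of the vertical midline have swapped in a mirror flip.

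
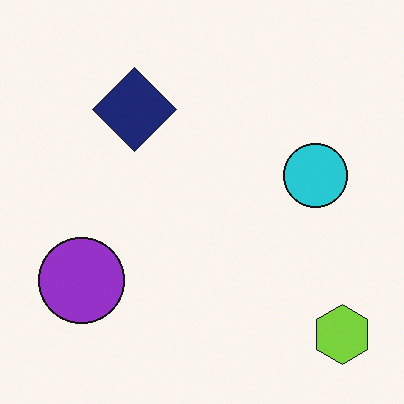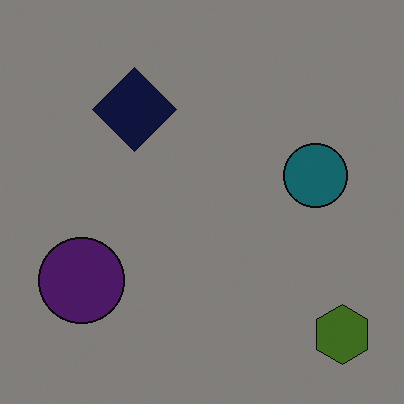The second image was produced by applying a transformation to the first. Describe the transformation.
The second image is the first substantially darkened.

Every pixel — background and shapes alike — is uniformly darkened.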